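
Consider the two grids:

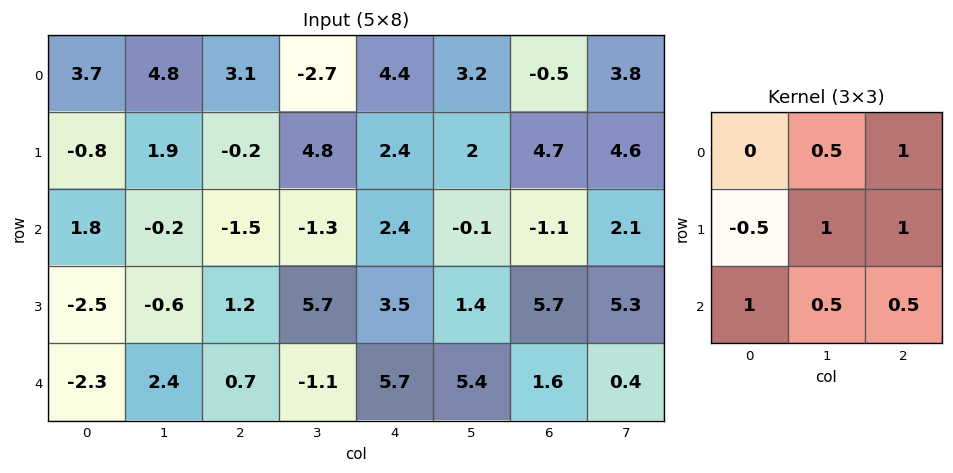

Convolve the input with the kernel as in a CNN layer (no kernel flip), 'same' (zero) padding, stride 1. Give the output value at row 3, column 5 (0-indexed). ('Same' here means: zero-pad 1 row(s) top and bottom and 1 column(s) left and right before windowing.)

13.4

The receptive field on the zero-padded input at this output position is [2.4 -0.1 -1.1 / 3.5 1.4 5.7 / 5.7 5.4 1.6]. Elementwise product with the kernel and sum: -0.1·0.5 + -1.1·1 + 3.5·-0.5 + 1.4·1 + 5.7·1 + 5.7·1 + 5.4·0.5 + 1.6·0.5.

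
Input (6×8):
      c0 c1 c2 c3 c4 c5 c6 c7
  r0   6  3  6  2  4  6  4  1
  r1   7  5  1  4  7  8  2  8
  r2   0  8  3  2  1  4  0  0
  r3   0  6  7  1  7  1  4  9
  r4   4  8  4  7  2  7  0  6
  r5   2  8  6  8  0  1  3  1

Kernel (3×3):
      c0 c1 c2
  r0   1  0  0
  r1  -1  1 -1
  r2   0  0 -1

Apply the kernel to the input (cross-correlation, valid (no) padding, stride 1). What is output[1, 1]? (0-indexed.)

-3

The receptive field on the input at this output position is [5 1 4 / 8 3 2 / 6 7 1]. Elementwise product with the kernel and sum: 5·1 + 8·-1 + 3·1 + 2·-1 + 1·-1.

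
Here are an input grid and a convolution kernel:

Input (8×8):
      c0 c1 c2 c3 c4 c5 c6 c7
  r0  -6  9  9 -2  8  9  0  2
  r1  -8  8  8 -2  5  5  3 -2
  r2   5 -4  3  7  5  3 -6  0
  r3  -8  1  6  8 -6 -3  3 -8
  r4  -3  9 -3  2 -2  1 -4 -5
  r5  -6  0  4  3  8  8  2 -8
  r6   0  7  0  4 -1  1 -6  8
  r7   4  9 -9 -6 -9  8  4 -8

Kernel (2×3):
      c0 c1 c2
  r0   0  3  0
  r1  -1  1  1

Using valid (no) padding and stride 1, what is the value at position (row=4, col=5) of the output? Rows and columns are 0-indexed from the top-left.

-26

The receptive field on the input at this output position is [1 -4 -5 / 8 2 -8]. Elementwise product with the kernel and sum: -4·3 + 8·-1 + 2·1 + -8·1.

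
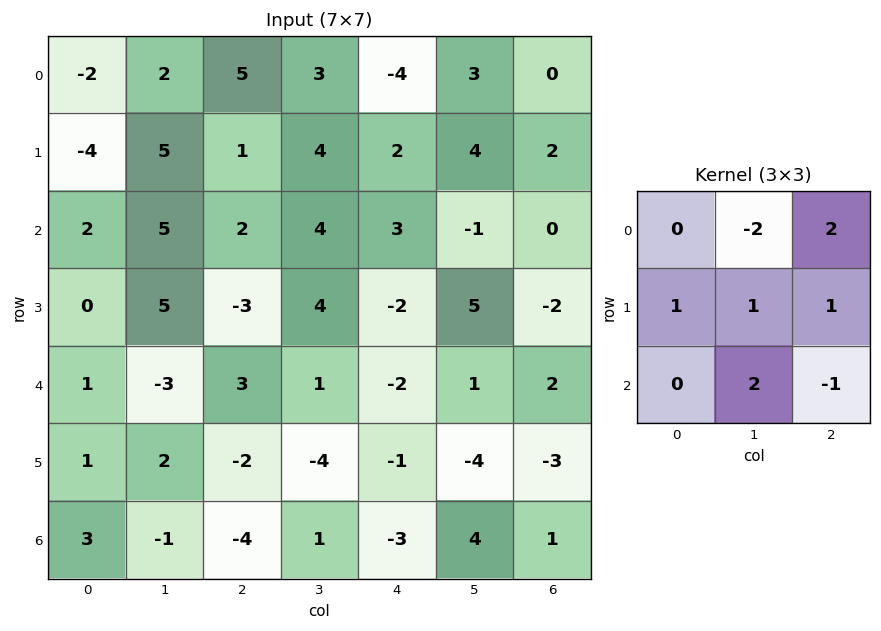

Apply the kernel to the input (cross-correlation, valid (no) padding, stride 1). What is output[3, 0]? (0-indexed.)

The receptive field on the input at this output position is [0 5 -3 / 1 -3 3 / 1 2 -2]. Elementwise product with the kernel and sum: 5·-2 + -3·2 + 1·1 + -3·1 + 3·1 + 2·2 + -2·-1.

-9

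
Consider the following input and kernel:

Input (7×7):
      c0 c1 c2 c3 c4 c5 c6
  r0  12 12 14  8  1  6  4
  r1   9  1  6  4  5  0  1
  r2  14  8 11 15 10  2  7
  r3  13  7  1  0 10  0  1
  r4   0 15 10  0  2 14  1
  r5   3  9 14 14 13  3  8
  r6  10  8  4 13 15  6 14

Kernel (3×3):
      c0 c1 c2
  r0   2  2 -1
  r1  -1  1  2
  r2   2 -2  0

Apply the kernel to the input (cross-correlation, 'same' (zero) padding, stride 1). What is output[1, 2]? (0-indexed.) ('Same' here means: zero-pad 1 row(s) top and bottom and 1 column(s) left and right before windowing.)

The receptive field on the zero-padded input at this output position is [12 14 8 / 1 6 4 / 8 11 15]. Elementwise product with the kernel and sum: 12·2 + 14·2 + 8·-1 + 1·-1 + 6·1 + 4·2 + 8·2 + 11·-2.

51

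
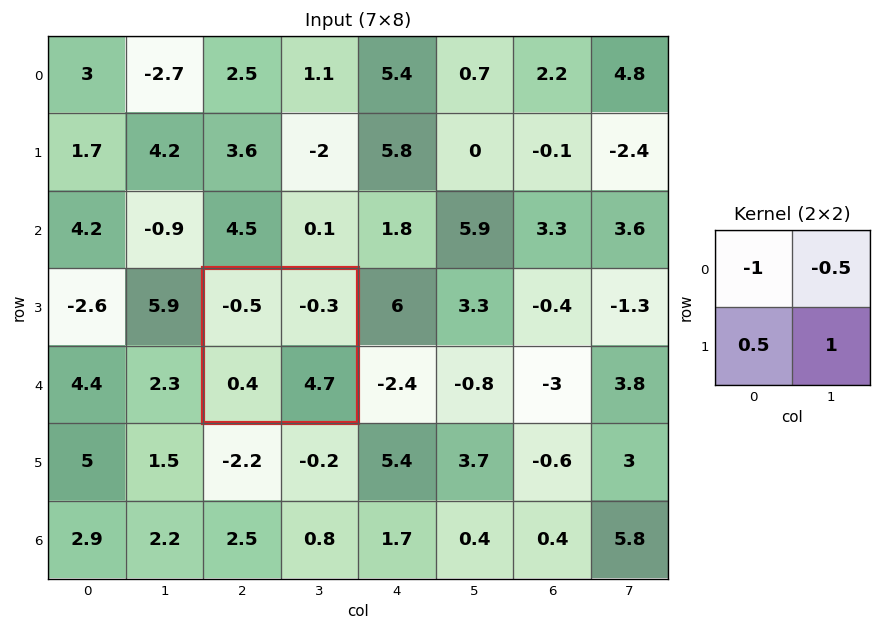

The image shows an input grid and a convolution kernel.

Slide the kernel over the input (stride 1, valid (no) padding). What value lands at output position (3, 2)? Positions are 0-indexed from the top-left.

The receptive field on the input at this output position is [-0.5 -0.3 / 0.4 4.7]. Elementwise product with the kernel and sum: -0.5·-1 + -0.3·-0.5 + 0.4·0.5 + 4.7·1.

5.55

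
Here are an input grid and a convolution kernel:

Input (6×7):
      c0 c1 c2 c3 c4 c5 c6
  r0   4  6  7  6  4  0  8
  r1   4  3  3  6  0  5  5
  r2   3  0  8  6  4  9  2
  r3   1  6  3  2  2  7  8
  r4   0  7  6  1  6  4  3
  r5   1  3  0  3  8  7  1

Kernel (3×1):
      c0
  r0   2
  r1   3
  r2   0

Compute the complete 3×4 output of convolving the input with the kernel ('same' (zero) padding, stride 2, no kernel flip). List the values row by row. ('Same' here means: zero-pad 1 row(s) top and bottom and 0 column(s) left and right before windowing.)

Output[0,0]: The receptive field on the zero-padded input at this output position is [0 / 4 / 4]. Elementwise product with the kernel and sum: 0·2 + 4·3.

12 21 12 24
17 30 12 16
2 24 22 25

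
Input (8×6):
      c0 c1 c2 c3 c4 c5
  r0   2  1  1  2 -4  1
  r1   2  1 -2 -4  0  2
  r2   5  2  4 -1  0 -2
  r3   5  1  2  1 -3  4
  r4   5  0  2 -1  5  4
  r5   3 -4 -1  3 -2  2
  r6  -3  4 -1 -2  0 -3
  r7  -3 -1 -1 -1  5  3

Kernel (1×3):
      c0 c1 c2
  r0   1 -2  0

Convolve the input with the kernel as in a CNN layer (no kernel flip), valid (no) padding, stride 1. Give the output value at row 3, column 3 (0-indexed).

7

The receptive field on the input at this output position is [1 -3 4]. Elementwise product with the kernel and sum: 1·1 + -3·-2.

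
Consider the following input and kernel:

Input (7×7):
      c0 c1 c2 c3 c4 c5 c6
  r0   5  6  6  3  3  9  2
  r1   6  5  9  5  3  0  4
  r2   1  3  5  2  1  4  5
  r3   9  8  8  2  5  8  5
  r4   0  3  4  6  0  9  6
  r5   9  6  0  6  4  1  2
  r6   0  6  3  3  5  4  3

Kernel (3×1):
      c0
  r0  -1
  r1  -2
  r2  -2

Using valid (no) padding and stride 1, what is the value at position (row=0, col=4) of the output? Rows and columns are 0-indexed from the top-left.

The receptive field on the input at this output position is [3 / 3 / 1]. Elementwise product with the kernel and sum: 3·-1 + 3·-2 + 1·-2.

-11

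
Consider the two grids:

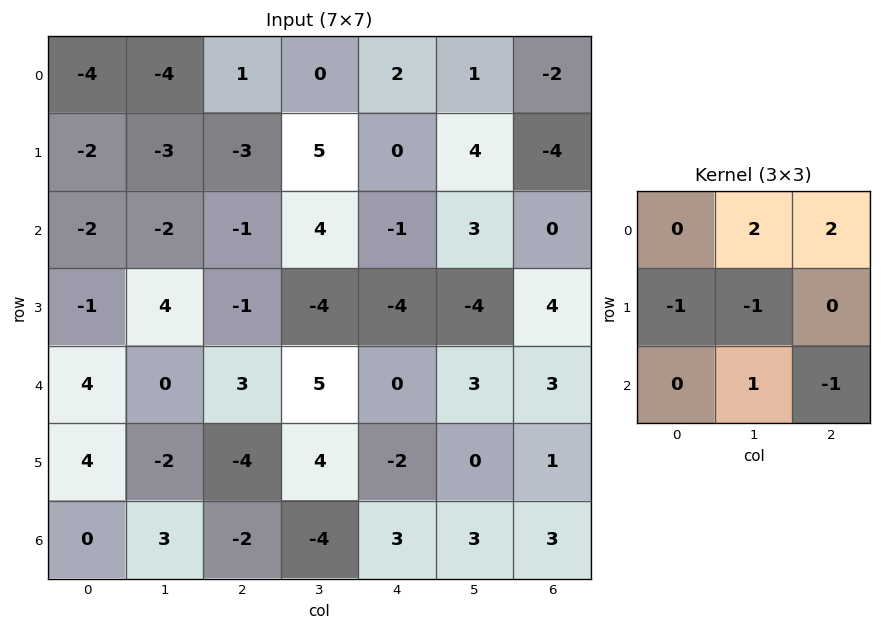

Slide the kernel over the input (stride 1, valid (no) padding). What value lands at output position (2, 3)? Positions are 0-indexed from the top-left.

The receptive field on the input at this output position is [4 -1 3 / -4 -4 -4 / 5 0 3]. Elementwise product with the kernel and sum: -1·2 + 3·2 + -4·-1 + -4·-1 + 0·1 + 3·-1.

9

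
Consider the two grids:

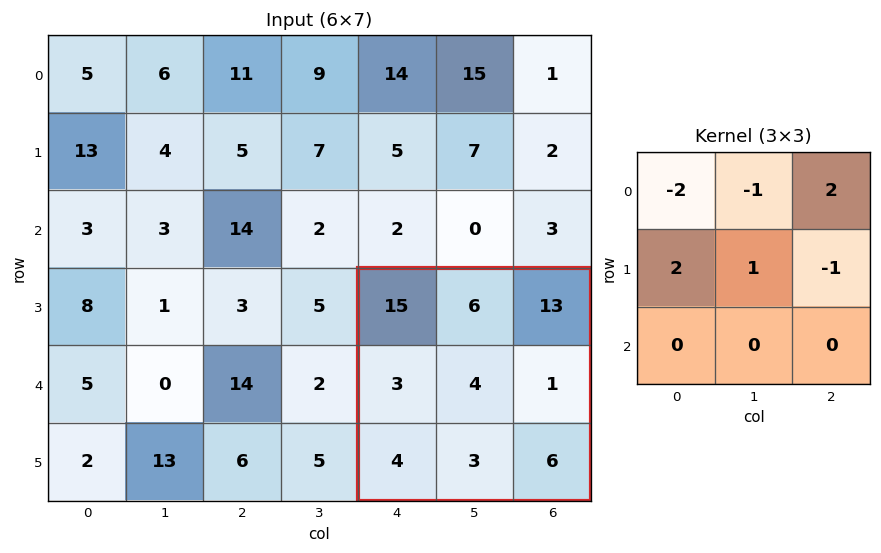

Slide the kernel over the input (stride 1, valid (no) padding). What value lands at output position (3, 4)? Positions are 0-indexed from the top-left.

-1

The receptive field on the input at this output position is [15 6 13 / 3 4 1 / 4 3 6]. Elementwise product with the kernel and sum: 15·-2 + 6·-1 + 13·2 + 3·2 + 4·1 + 1·-1.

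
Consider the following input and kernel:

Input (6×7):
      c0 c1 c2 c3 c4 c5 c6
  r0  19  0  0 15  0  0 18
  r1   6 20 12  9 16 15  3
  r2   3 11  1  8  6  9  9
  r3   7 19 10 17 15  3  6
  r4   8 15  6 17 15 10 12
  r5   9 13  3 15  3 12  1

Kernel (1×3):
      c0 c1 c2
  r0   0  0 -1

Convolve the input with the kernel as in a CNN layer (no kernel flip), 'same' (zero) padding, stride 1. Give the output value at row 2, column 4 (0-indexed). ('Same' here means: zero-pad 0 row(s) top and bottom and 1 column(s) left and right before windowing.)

The receptive field on the zero-padded input at this output position is [8 6 9]. Elementwise product with the kernel and sum: 9·-1.

-9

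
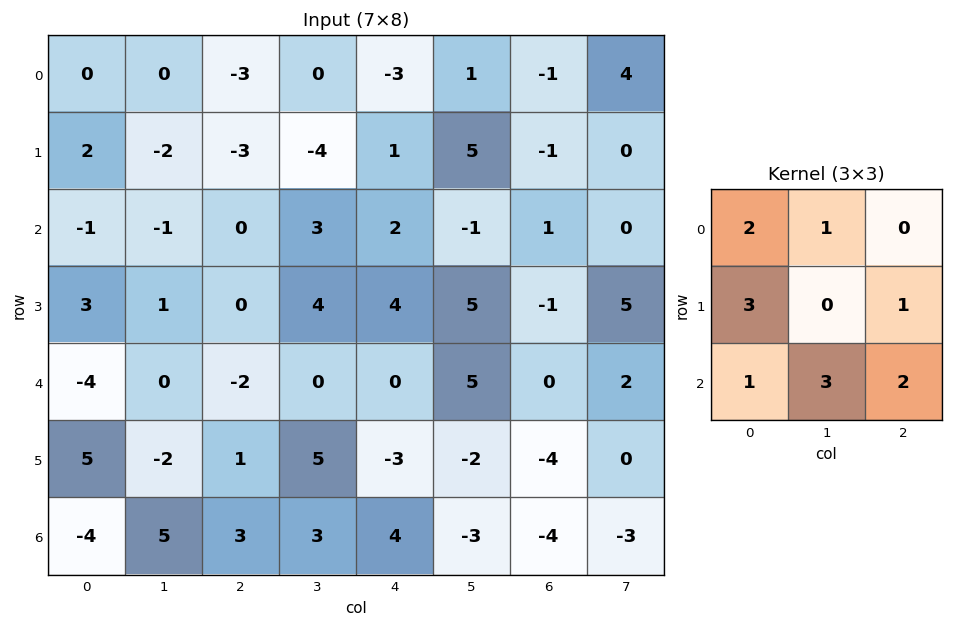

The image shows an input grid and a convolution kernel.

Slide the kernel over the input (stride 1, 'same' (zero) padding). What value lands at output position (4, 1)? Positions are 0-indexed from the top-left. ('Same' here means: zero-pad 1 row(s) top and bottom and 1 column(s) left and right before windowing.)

-6

The receptive field on the zero-padded input at this output position is [3 1 0 / -4 0 -2 / 5 -2 1]. Elementwise product with the kernel and sum: 3·2 + 1·1 + -4·3 + -2·1 + 5·1 + -2·3 + 1·2.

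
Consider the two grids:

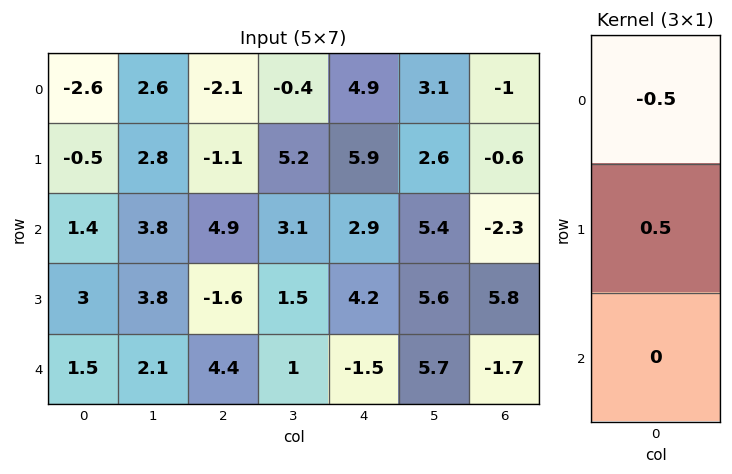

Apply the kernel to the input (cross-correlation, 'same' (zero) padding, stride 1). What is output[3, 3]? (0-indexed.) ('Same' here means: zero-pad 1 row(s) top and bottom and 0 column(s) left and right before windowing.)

The receptive field on the zero-padded input at this output position is [3.1 / 1.5 / 1]. Elementwise product with the kernel and sum: 3.1·-0.5 + 1.5·0.5.

-0.8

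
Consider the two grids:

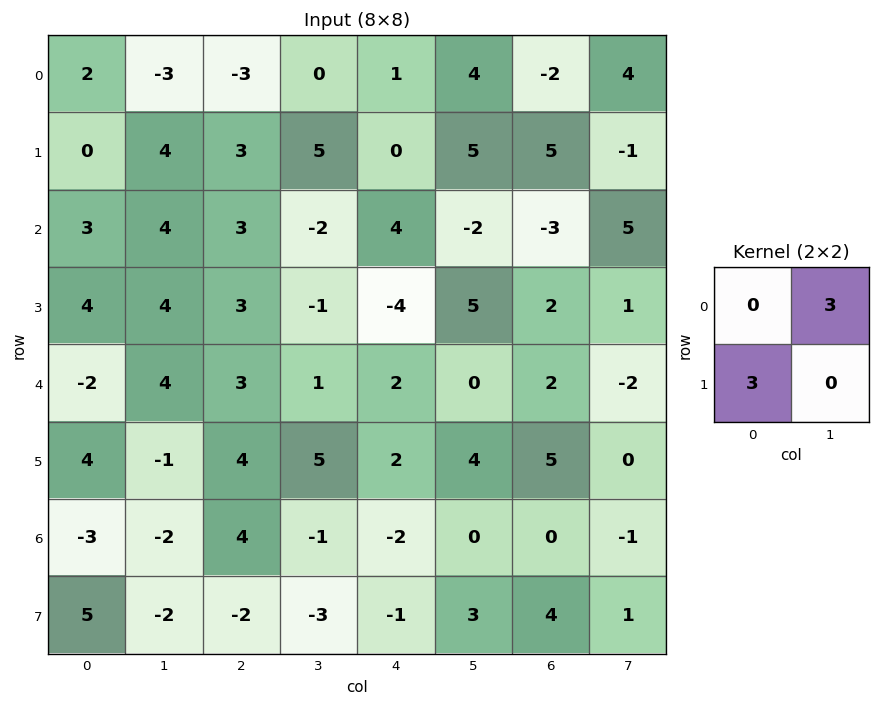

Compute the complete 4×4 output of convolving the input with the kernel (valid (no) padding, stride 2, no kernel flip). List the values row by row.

Output[0,0]: The receptive field on the input at this output position is [2 -3 / 0 4]. Elementwise product with the kernel and sum: -3·3 + 0·3.

-9 9 12 27
24 3 -18 21
24 15 6 9
9 -9 -3 9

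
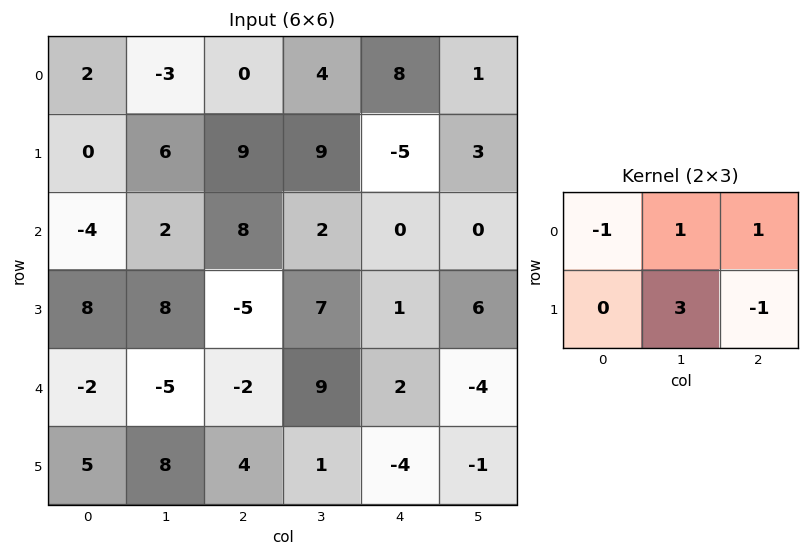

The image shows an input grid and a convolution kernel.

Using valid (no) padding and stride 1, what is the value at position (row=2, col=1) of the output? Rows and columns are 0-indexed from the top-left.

The receptive field on the input at this output position is [2 8 2 / 8 -5 7]. Elementwise product with the kernel and sum: 2·-1 + 8·1 + 2·1 + -5·3 + 7·-1.

-14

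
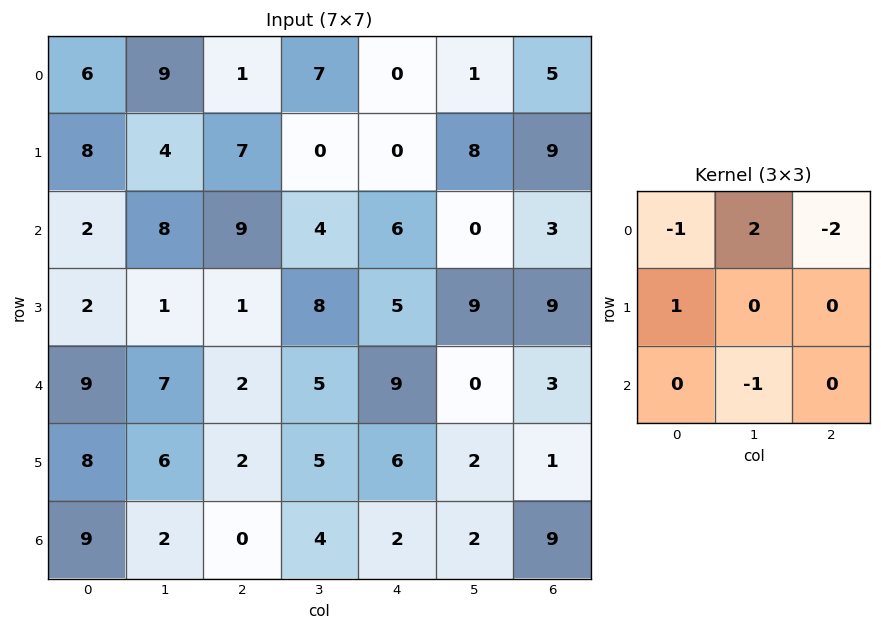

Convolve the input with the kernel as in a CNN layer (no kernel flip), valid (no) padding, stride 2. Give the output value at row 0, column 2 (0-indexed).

The receptive field on the input at this output position is [0 1 5 / 0 8 9 / 6 0 3]. Elementwise product with the kernel and sum: 0·-1 + 1·2 + 5·-2 + 0·1 + 0·-1.

-8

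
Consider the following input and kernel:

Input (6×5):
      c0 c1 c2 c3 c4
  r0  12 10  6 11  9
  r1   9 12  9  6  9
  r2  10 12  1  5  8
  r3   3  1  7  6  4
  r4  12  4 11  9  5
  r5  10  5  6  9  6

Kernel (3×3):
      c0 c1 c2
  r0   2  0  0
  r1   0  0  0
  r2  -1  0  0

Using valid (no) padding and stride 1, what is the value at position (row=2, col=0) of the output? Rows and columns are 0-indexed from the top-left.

8

The receptive field on the input at this output position is [10 12 1 / 3 1 7 / 12 4 11]. Elementwise product with the kernel and sum: 10·2 + 12·-1.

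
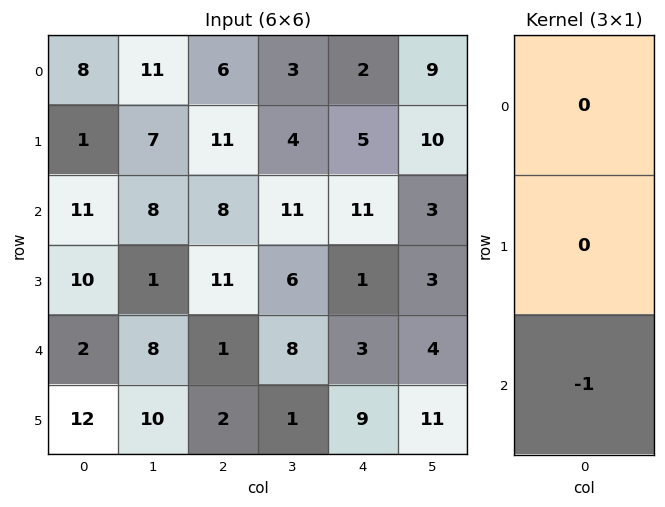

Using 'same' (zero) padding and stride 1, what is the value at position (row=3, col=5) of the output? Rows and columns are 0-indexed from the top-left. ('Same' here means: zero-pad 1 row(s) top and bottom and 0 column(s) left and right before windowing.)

-4

The receptive field on the zero-padded input at this output position is [3 / 3 / 4]. Elementwise product with the kernel and sum: 4·-1.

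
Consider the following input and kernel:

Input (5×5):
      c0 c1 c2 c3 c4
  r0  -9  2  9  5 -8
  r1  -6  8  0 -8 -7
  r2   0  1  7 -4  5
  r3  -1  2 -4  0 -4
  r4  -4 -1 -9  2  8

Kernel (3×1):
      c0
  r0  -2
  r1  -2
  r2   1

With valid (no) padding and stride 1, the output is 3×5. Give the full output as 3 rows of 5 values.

Output[0,0]: The receptive field on the input at this output position is [-9 / -6 / 0]. Elementwise product with the kernel and sum: -9·-2 + -6·-2 + 0·1.
Output[0,1]: The receptive field on the input at this output position is [2 / 8 / 1]. Elementwise product with the kernel and sum: 2·-2 + 8·-2 + 1·1.

30 -19 -11 2 35
11 -16 -18 24 0
-2 -7 -15 10 6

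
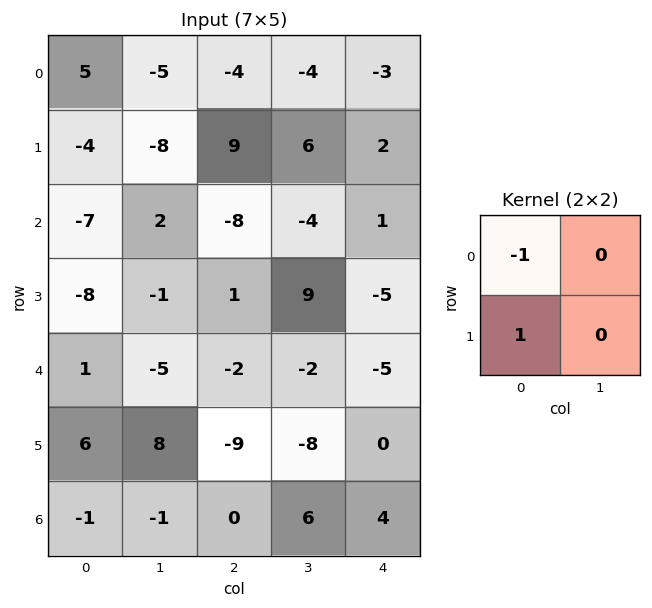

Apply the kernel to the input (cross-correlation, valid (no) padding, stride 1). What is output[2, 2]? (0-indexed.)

The receptive field on the input at this output position is [-8 -4 / 1 9]. Elementwise product with the kernel and sum: -8·-1 + 1·1.

9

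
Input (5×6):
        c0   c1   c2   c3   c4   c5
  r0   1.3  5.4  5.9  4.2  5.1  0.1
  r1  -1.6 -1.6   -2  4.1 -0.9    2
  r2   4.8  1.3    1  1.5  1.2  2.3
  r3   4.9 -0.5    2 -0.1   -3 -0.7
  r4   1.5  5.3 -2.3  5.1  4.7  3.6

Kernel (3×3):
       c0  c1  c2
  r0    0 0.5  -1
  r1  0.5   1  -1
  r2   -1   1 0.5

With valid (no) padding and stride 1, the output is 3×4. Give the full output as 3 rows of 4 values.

-6.6 -7.7 2.1 2.45
-0.5 -2.5 0.15 -6.05
2.25 -4.2 13.2 -2.65

Output[0,0]: The receptive field on the input at this output position is [1.3 5.4 5.9 / -1.6 -1.6 -2 / 4.8 1.3 1]. Elementwise product with the kernel and sum: 5.4·0.5 + 5.9·-1 + -1.6·0.5 + -1.6·1 + -2·-1 + 4.8·-1 + 1.3·1 + 1·0.5.
Output[0,1]: The receptive field on the input at this output position is [5.4 5.9 4.2 / -1.6 -2 4.1 / 1.3 1 1.5]. Elementwise product with the kernel and sum: 5.9·0.5 + 4.2·-1 + -1.6·0.5 + -2·1 + 4.1·-1 + 1.3·-1 + 1·1 + 1.5·0.5.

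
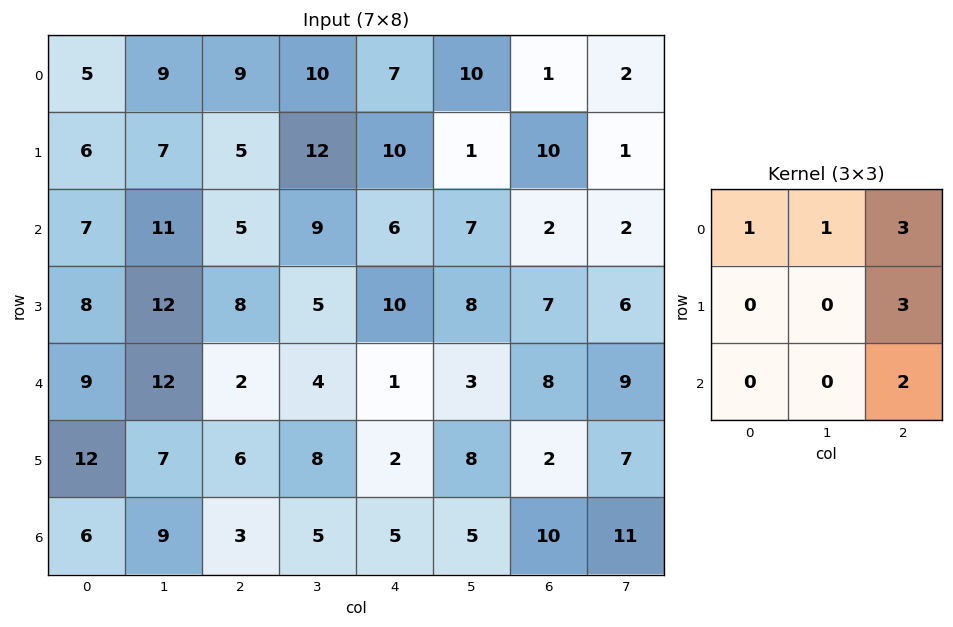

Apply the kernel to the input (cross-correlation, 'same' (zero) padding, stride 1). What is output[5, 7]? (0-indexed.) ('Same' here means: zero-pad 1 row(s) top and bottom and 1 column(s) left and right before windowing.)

The receptive field on the zero-padded input at this output position is [8 9 0 / 2 7 0 / 10 11 0]. Elementwise product with the kernel and sum: 8·1 + 9·1 + 0·3 + 0·3 + 0·2.

17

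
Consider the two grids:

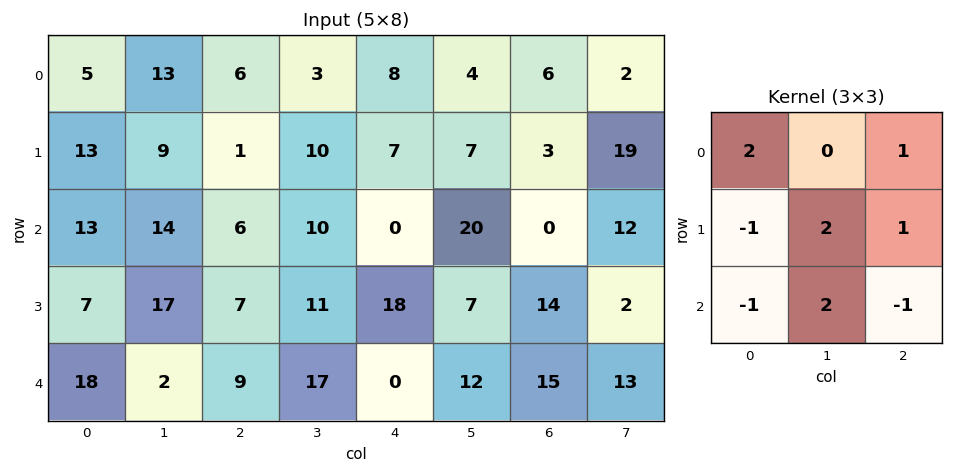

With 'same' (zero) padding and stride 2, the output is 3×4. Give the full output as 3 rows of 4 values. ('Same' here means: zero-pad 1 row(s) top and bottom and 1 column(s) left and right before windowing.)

40 -15 14 -10
46 22 55 44
55 78 24 47

Output[0,0]: The receptive field on the zero-padded input at this output position is [0 0 0 / 0 5 13 / 0 13 9]. Elementwise product with the kernel and sum: 0·2 + 0·1 + 0·-1 + 5·2 + 13·1 + 0·-1 + 13·2 + 9·-1.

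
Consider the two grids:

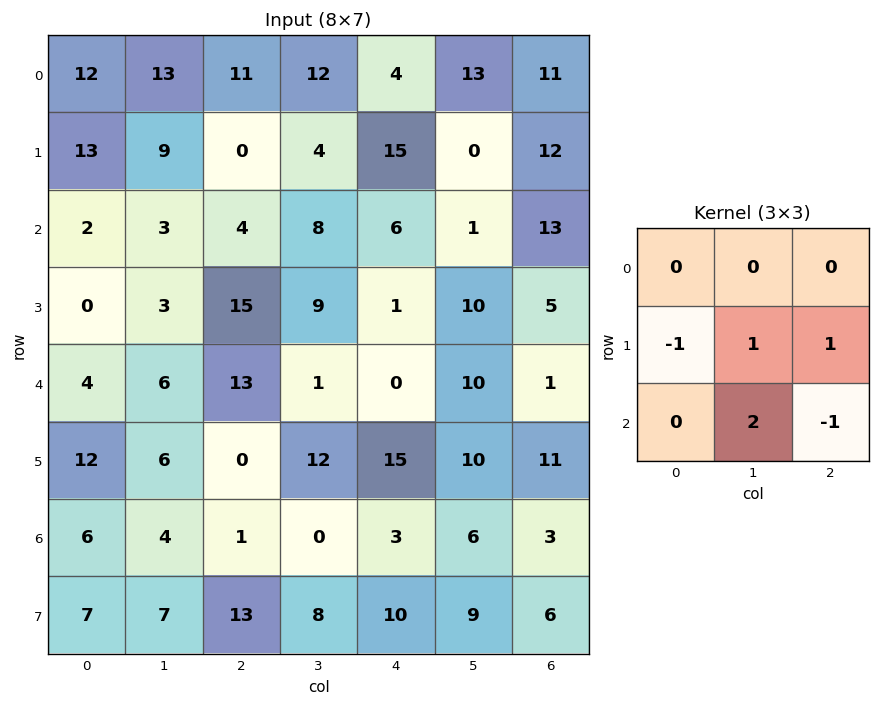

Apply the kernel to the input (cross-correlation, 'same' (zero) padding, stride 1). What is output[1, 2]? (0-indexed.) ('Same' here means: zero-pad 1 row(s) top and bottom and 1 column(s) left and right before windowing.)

The receptive field on the zero-padded input at this output position is [13 11 12 / 9 0 4 / 3 4 8]. Elementwise product with the kernel and sum: 9·-1 + 0·1 + 4·1 + 4·2 + 8·-1.

-5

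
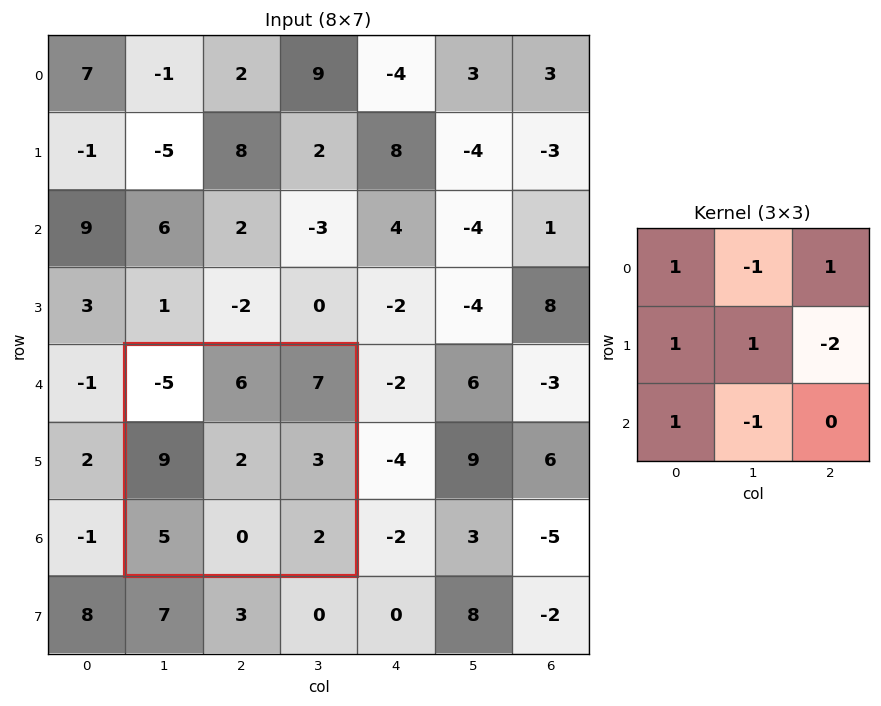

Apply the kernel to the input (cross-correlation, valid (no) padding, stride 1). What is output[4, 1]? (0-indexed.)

6

The receptive field on the input at this output position is [-5 6 7 / 9 2 3 / 5 0 2]. Elementwise product with the kernel and sum: -5·1 + 6·-1 + 7·1 + 9·1 + 2·1 + 3·-2 + 5·1 + 0·-1.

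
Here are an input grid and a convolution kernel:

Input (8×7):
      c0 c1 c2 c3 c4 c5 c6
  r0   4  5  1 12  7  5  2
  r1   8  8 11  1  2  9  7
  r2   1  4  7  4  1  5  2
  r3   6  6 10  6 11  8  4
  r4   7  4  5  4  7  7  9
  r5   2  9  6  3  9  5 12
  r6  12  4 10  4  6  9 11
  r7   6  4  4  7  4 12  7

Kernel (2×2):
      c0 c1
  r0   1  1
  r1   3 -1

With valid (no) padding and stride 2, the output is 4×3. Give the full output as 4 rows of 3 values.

25 45 9
17 35 31
8 24 36
30 19 15

Output[0,0]: The receptive field on the input at this output position is [4 5 / 8 8]. Elementwise product with the kernel and sum: 4·1 + 5·1 + 8·3 + 8·-1.
Output[0,1]: The receptive field on the input at this output position is [1 12 / 11 1]. Elementwise product with the kernel and sum: 1·1 + 12·1 + 11·3 + 1·-1.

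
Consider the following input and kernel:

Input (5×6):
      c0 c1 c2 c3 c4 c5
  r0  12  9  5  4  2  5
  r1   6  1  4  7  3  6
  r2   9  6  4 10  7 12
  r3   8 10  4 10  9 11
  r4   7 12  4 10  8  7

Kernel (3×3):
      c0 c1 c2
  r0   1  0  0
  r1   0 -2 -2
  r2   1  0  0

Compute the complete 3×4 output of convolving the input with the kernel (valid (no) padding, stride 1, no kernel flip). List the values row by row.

11 -7 -11 -4
-6 -17 -26 -21
-12 -10 -30 -20

Output[0,0]: The receptive field on the input at this output position is [12 9 5 / 6 1 4 / 9 6 4]. Elementwise product with the kernel and sum: 12·1 + 1·-2 + 4·-2 + 9·1.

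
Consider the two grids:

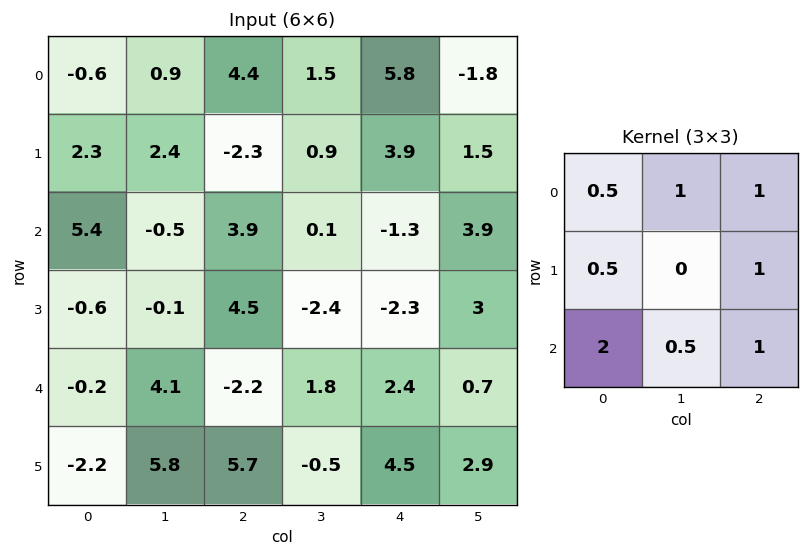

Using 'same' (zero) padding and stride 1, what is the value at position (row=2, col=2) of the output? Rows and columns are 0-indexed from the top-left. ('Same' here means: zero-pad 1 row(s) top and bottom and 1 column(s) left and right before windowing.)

The receptive field on the zero-padded input at this output position is [2.4 -2.3 0.9 / -0.5 3.9 0.1 / -0.1 4.5 -2.4]. Elementwise product with the kernel and sum: 2.4·0.5 + -2.3·1 + 0.9·1 + -0.5·0.5 + 0.1·1 + -0.1·2 + 4.5·0.5 + -2.4·1.

-0.7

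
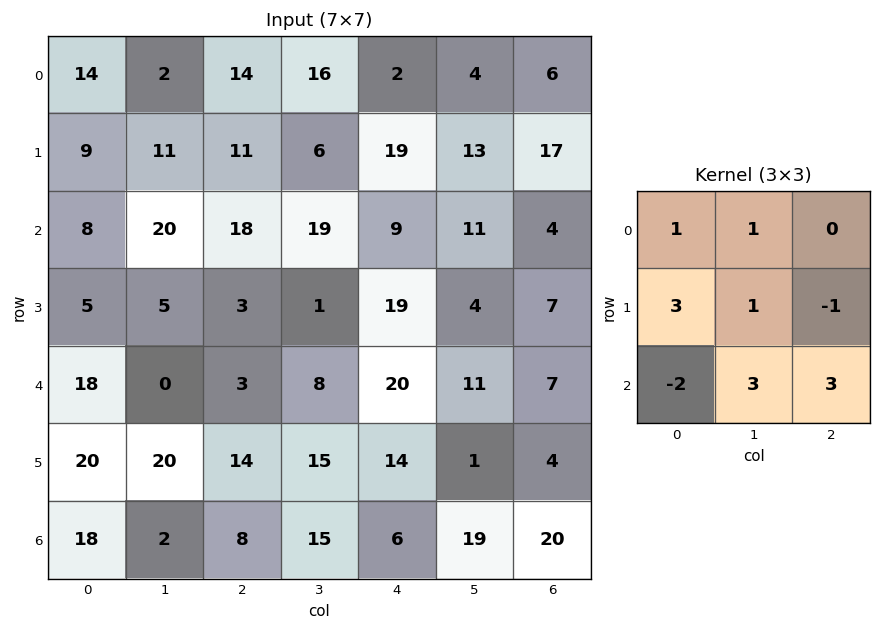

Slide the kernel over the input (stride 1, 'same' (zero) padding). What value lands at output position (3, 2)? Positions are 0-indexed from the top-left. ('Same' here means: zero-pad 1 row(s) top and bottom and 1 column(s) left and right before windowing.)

The receptive field on the zero-padded input at this output position is [20 18 19 / 5 3 1 / 0 3 8]. Elementwise product with the kernel and sum: 20·1 + 18·1 + 5·3 + 3·1 + 1·-1 + 0·-2 + 3·3 + 8·3.

88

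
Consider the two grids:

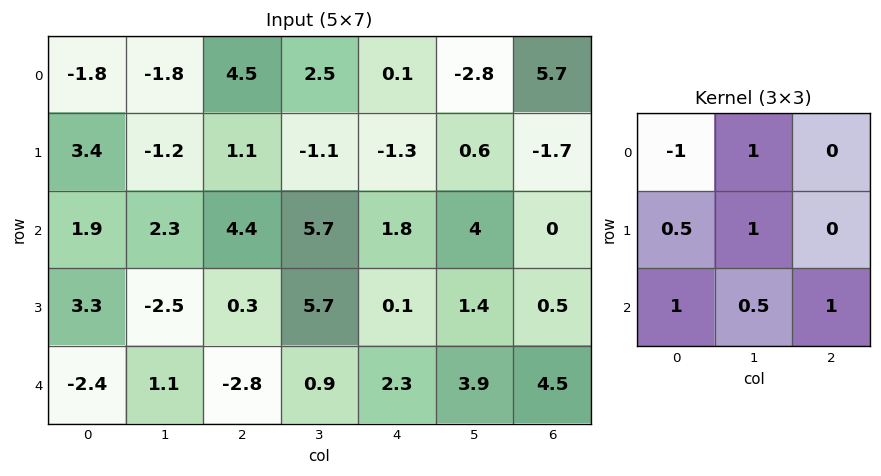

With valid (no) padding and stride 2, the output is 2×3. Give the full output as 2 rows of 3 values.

7.95 6.5 0.85
-5.1 7.1 12.4

Output[0,0]: The receptive field on the input at this output position is [-1.8 -1.8 4.5 / 3.4 -1.2 1.1 / 1.9 2.3 4.4]. Elementwise product with the kernel and sum: -1.8·-1 + -1.8·1 + 3.4·0.5 + -1.2·1 + 1.9·1 + 2.3·0.5 + 4.4·1.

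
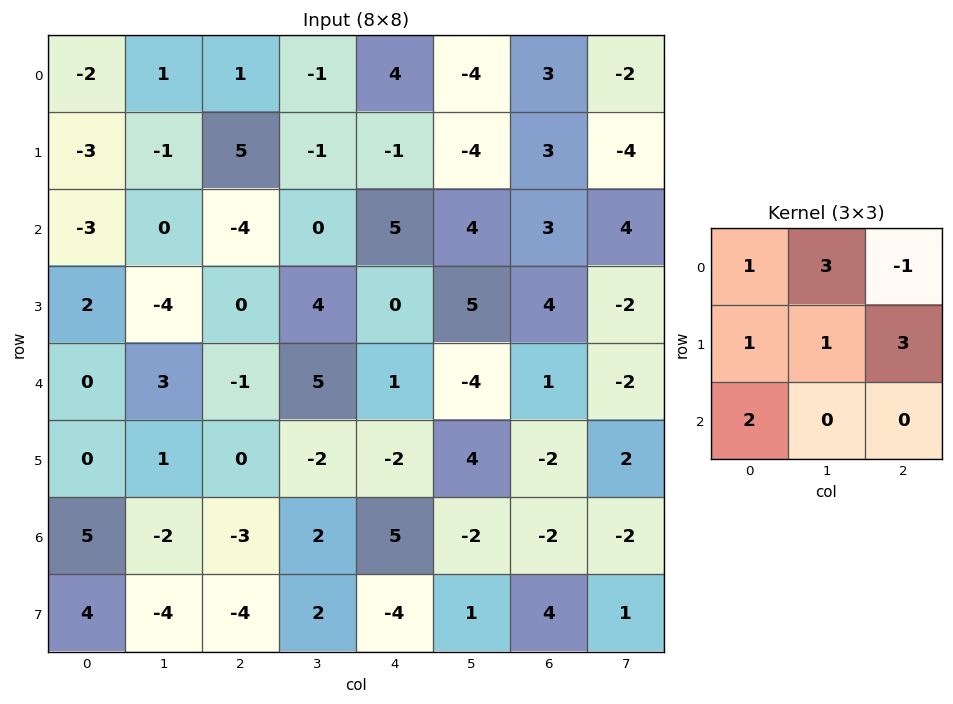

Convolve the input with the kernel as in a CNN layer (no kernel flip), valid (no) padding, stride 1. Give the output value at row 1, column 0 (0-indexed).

The receptive field on the input at this output position is [-3 -1 5 / -3 0 -4 / 2 -4 0]. Elementwise product with the kernel and sum: -3·1 + -1·3 + 5·-1 + -3·1 + 0·1 + -4·3 + 2·2.

-22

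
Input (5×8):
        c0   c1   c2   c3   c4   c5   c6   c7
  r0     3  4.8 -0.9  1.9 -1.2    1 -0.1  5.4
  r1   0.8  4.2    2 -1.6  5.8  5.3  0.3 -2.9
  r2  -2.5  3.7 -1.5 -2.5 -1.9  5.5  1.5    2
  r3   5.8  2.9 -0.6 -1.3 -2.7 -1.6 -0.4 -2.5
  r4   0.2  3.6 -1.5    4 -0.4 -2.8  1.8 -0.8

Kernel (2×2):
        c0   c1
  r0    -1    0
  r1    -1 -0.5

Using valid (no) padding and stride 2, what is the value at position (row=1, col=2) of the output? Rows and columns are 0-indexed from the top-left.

The receptive field on the input at this output position is [-1.9 5.5 / -2.7 -1.6]. Elementwise product with the kernel and sum: -1.9·-1 + -2.7·-1 + -1.6·-0.5.

5.4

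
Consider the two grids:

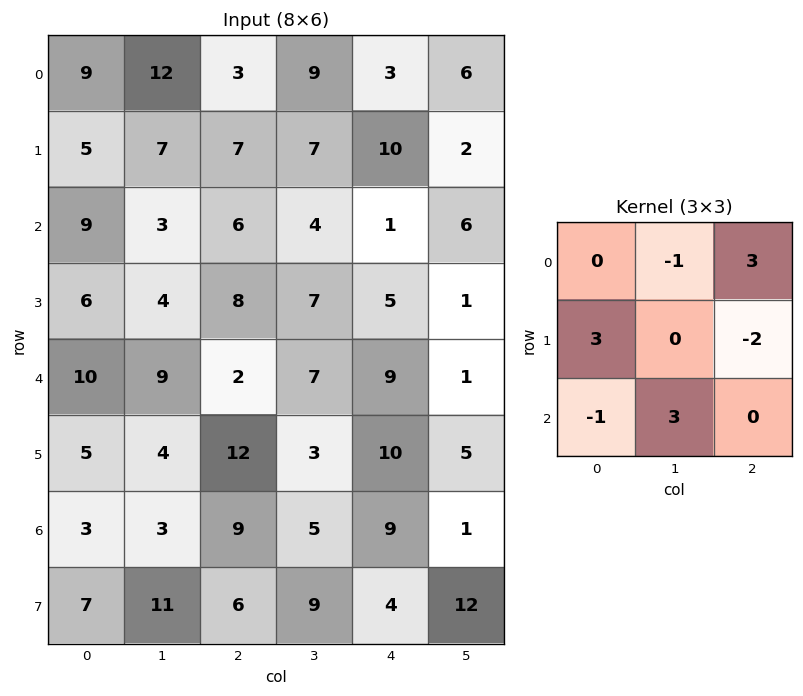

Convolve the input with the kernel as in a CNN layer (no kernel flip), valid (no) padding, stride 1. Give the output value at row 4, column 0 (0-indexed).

-6

The receptive field on the input at this output position is [10 9 2 / 5 4 12 / 3 3 9]. Elementwise product with the kernel and sum: 9·-1 + 2·3 + 5·3 + 12·-2 + 3·-1 + 3·3.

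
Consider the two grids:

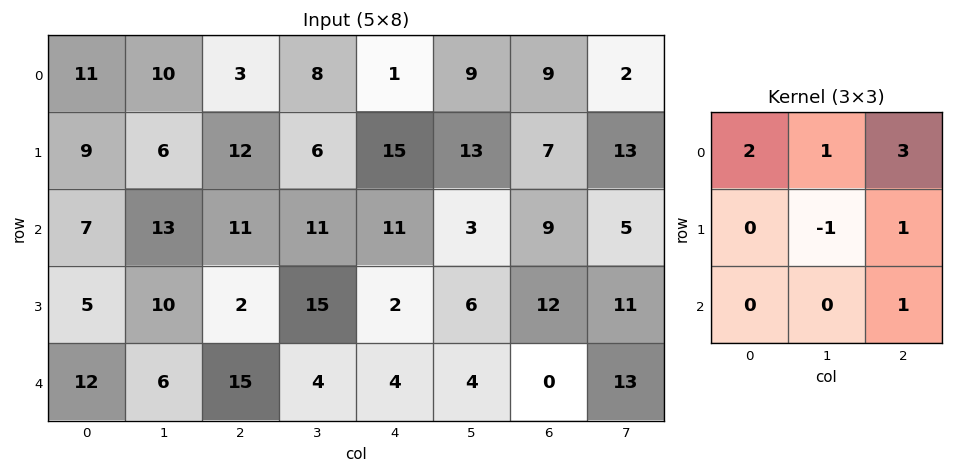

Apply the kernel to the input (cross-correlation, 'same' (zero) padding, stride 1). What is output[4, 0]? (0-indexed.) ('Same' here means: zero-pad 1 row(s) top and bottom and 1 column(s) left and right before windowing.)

29

The receptive field on the zero-padded input at this output position is [0 5 10 / 0 12 6 / 0 0 0]. Elementwise product with the kernel and sum: 0·2 + 5·1 + 10·3 + 12·-1 + 6·1 + 0·1.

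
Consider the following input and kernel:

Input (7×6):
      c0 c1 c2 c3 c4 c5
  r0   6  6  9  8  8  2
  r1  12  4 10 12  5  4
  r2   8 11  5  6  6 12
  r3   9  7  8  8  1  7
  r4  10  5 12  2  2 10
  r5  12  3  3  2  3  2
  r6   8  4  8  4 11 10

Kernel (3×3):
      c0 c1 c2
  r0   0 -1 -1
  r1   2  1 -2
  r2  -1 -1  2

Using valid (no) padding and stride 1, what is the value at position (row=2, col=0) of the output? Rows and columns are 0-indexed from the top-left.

The receptive field on the input at this output position is [8 11 5 / 9 7 8 / 10 5 12]. Elementwise product with the kernel and sum: 11·-1 + 5·-1 + 9·2 + 7·1 + 8·-2 + 10·-1 + 5·-1 + 12·2.

2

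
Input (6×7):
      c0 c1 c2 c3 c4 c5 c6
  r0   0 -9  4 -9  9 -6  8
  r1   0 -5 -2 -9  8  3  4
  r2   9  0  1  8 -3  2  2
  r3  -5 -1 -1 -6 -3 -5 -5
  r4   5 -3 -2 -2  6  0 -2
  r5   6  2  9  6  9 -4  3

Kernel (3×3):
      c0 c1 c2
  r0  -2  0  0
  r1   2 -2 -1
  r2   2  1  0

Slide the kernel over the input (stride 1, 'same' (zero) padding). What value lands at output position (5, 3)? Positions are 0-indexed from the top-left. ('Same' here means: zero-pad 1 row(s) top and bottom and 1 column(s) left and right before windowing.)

1

The receptive field on the zero-padded input at this output position is [-2 -2 6 / 9 6 9 / 0 0 0]. Elementwise product with the kernel and sum: -2·-2 + 9·2 + 6·-2 + 9·-1 + 0·2 + 0·1.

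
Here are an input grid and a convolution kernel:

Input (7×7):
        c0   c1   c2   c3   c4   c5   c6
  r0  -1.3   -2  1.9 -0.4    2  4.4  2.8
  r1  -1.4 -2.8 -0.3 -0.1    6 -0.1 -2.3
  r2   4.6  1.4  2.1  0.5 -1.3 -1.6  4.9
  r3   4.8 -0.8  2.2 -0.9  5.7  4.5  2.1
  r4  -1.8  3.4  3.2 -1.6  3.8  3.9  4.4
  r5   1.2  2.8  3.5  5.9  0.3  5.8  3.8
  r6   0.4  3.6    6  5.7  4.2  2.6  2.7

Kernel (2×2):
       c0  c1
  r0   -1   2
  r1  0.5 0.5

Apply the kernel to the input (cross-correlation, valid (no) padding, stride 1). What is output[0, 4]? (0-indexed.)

The receptive field on the input at this output position is [2 4.4 / 6 -0.1]. Elementwise product with the kernel and sum: 2·-1 + 4.4·2 + 6·0.5 + -0.1·0.5.

9.75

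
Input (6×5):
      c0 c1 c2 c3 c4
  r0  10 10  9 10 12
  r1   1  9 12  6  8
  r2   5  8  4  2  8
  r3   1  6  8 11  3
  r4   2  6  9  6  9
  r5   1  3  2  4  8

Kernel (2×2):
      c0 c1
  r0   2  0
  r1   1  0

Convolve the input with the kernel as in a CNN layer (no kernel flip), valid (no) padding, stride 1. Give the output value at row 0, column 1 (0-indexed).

The receptive field on the input at this output position is [10 9 / 9 12]. Elementwise product with the kernel and sum: 10·2 + 9·1.

29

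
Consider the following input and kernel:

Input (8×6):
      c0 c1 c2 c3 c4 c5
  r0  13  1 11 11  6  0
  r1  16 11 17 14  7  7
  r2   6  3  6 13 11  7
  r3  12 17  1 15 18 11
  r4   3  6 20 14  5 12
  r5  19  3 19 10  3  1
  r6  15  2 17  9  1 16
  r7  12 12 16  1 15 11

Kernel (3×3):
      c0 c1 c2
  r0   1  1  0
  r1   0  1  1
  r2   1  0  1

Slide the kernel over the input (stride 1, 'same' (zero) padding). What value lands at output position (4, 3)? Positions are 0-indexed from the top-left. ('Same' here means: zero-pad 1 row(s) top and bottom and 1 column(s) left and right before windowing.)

The receptive field on the zero-padded input at this output position is [1 15 18 / 20 14 5 / 19 10 3]. Elementwise product with the kernel and sum: 1·1 + 15·1 + 14·1 + 5·1 + 19·1 + 3·1.

57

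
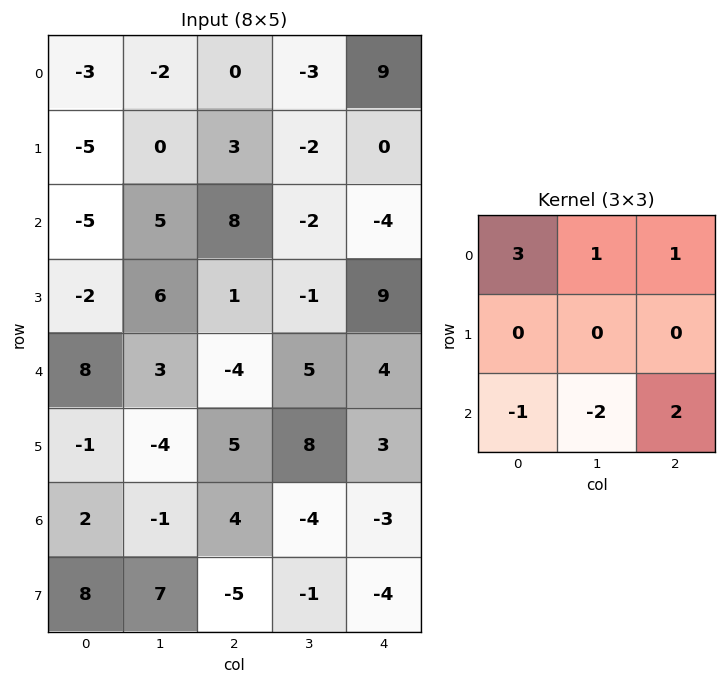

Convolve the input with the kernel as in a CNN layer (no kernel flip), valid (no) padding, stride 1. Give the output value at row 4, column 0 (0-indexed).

The receptive field on the input at this output position is [8 3 -4 / -1 -4 5 / 2 -1 4]. Elementwise product with the kernel and sum: 8·3 + 3·1 + -4·1 + 2·-1 + -1·-2 + 4·2.

31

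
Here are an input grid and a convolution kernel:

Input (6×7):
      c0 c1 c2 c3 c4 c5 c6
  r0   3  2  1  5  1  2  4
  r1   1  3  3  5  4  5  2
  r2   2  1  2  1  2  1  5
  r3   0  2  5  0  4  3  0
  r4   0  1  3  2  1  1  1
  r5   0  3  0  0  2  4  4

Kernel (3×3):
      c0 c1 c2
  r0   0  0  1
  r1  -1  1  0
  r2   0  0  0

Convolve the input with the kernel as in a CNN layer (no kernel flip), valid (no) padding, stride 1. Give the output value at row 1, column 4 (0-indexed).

The receptive field on the input at this output position is [4 5 2 / 2 1 5 / 4 3 0]. Elementwise product with the kernel and sum: 2·1 + 2·-1 + 1·1.

1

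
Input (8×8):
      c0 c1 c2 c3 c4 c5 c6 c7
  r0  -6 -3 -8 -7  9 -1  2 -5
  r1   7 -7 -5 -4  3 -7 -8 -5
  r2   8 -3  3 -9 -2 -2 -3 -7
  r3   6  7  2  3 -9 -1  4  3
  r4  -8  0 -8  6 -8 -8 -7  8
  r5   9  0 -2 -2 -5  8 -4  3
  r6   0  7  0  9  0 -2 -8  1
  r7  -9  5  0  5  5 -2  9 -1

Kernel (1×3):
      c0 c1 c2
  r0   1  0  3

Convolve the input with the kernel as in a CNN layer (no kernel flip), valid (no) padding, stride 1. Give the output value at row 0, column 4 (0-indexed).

15

The receptive field on the input at this output position is [9 -1 2]. Elementwise product with the kernel and sum: 9·1 + 2·3.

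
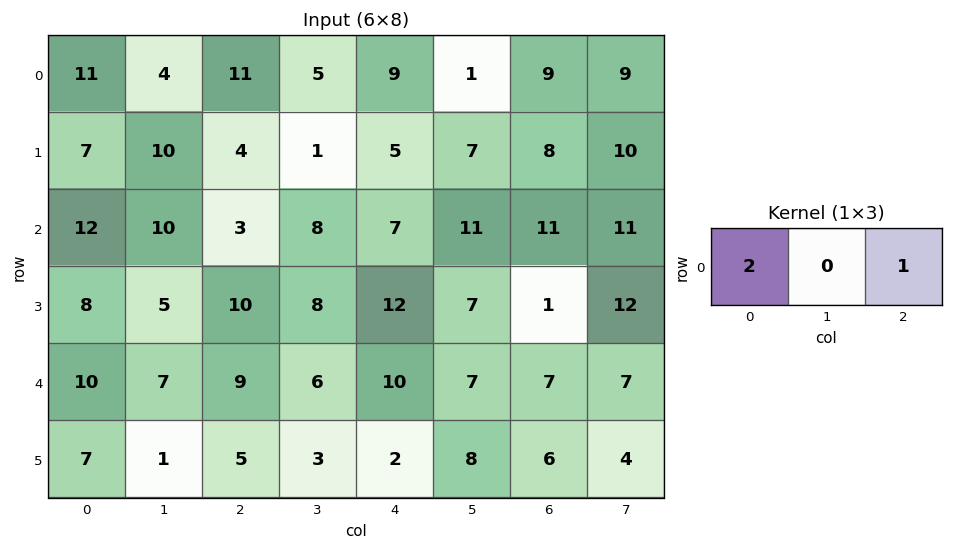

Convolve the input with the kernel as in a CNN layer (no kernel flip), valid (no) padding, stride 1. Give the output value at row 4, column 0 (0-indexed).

The receptive field on the input at this output position is [10 7 9]. Elementwise product with the kernel and sum: 10·2 + 9·1.

29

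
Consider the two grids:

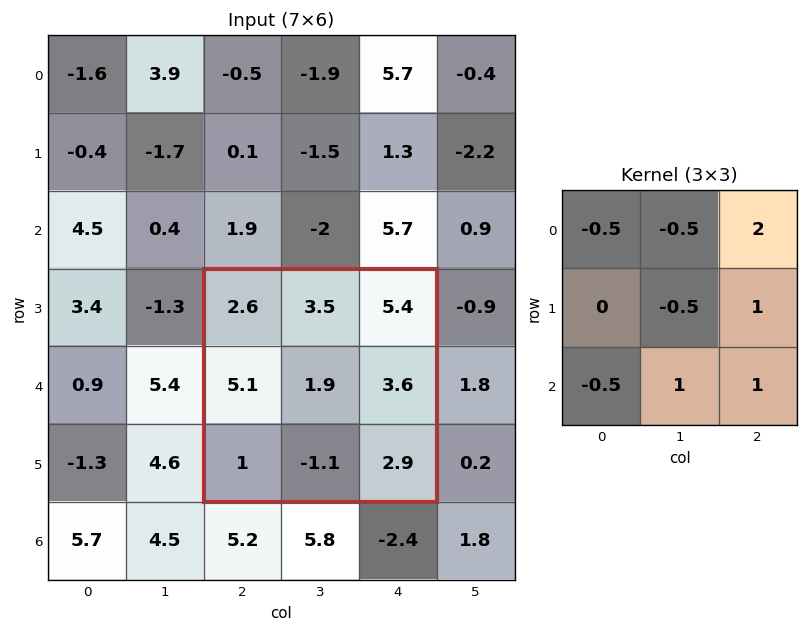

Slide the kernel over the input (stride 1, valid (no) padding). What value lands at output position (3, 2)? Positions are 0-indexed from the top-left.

11.7

The receptive field on the input at this output position is [2.6 3.5 5.4 / 5.1 1.9 3.6 / 1 -1.1 2.9]. Elementwise product with the kernel and sum: 2.6·-0.5 + 3.5·-0.5 + 5.4·2 + 1.9·-0.5 + 3.6·1 + 1·-0.5 + -1.1·1 + 2.9·1.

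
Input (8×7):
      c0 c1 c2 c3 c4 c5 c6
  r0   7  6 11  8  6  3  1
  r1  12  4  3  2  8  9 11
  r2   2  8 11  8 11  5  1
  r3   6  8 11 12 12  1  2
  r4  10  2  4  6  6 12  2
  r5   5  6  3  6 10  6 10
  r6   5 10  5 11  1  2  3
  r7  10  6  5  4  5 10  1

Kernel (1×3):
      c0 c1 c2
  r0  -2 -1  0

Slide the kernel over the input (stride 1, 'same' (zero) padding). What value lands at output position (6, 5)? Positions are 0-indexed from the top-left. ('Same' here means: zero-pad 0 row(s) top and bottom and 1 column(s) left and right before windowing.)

-4

The receptive field on the zero-padded input at this output position is [1 2 3]. Elementwise product with the kernel and sum: 1·-2 + 2·-1.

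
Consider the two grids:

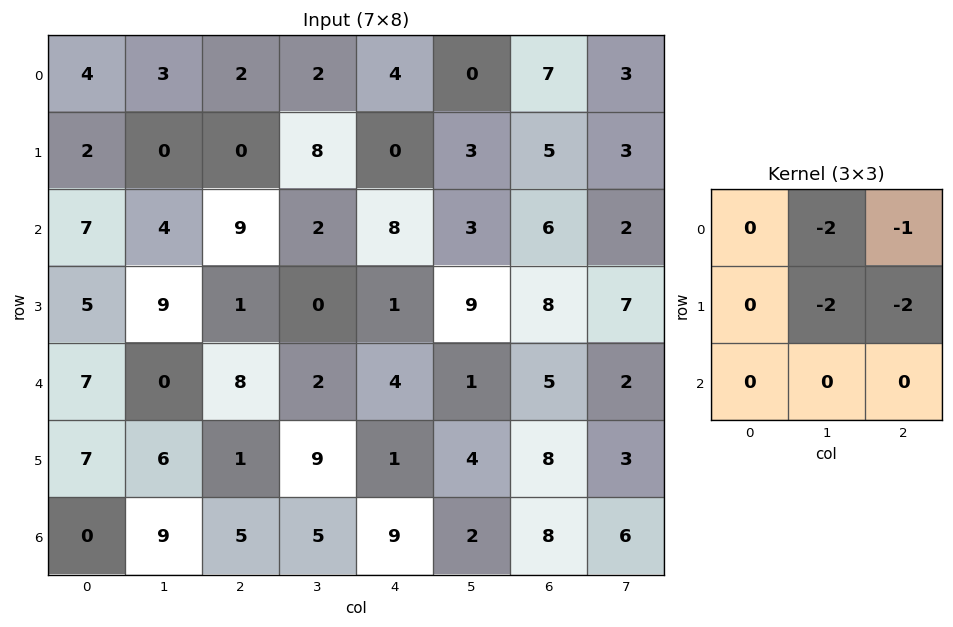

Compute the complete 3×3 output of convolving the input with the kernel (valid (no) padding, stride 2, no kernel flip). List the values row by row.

-8 -24 -23
-37 -14 -46
-22 -28 -31

Output[0,0]: The receptive field on the input at this output position is [4 3 2 / 2 0 0 / 7 4 9]. Elementwise product with the kernel and sum: 3·-2 + 2·-1 + 0·-2 + 0·-2.
Output[0,1]: The receptive field on the input at this output position is [2 2 4 / 0 8 0 / 9 2 8]. Elementwise product with the kernel and sum: 2·-2 + 4·-1 + 8·-2 + 0·-2.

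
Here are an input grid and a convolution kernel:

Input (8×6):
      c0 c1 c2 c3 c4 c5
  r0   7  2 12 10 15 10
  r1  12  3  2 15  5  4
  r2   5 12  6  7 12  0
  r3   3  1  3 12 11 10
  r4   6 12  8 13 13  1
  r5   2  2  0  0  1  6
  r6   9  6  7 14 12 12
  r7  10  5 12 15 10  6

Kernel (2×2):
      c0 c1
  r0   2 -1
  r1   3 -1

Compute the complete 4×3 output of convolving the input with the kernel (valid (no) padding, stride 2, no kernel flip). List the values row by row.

Output[0,0]: The receptive field on the input at this output position is [7 2 / 12 3]. Elementwise product with the kernel and sum: 7·2 + 2·-1 + 12·3 + 3·-1.

45 5 31
6 2 47
4 3 22
37 21 36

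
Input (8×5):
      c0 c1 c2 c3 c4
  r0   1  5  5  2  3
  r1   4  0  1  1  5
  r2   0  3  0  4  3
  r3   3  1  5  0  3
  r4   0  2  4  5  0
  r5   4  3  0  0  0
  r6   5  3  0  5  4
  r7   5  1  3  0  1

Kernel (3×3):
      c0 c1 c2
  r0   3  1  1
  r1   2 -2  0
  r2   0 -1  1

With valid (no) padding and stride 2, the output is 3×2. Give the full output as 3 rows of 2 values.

18 19
9 12
5 16

Output[0,0]: The receptive field on the input at this output position is [1 5 5 / 4 0 1 / 0 3 0]. Elementwise product with the kernel and sum: 1·3 + 5·1 + 5·1 + 4·2 + 0·-2 + 3·-1 + 0·1.
Output[0,1]: The receptive field on the input at this output position is [5 2 3 / 1 1 5 / 0 4 3]. Elementwise product with the kernel and sum: 5·3 + 2·1 + 3·1 + 1·2 + 1·-2 + 4·-1 + 3·1.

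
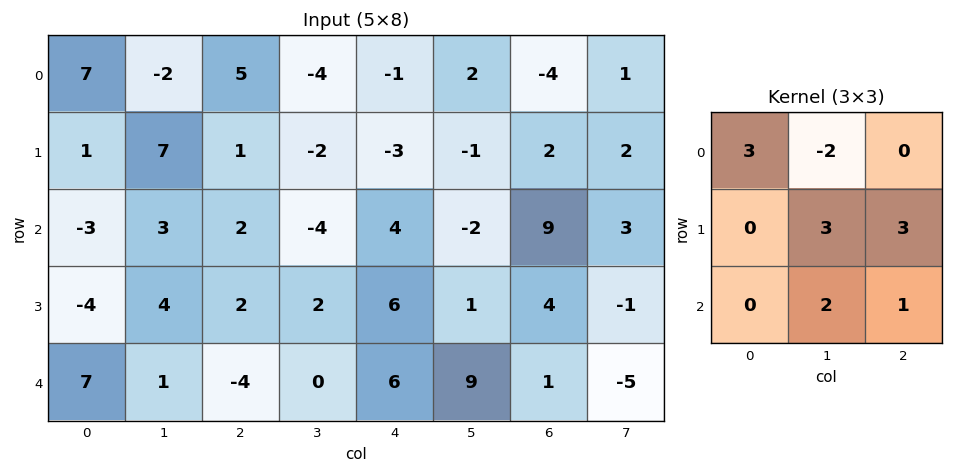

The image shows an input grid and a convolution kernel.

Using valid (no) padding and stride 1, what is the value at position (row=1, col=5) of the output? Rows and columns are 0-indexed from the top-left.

The receptive field on the input at this output position is [-1 2 2 / -2 9 3 / 1 4 -1]. Elementwise product with the kernel and sum: -1·3 + 2·-2 + 9·3 + 3·3 + 4·2 + -1·1.

36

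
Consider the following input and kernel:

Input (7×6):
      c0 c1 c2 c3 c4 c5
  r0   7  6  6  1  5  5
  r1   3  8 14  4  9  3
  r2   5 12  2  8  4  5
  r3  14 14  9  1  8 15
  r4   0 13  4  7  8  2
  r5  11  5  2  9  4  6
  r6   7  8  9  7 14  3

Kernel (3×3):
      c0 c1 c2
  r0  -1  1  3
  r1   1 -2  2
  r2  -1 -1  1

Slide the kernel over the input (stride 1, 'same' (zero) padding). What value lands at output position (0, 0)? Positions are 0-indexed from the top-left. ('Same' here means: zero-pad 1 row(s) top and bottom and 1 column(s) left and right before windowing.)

3

The receptive field on the zero-padded input at this output position is [0 0 0 / 0 7 6 / 0 3 8]. Elementwise product with the kernel and sum: 0·-1 + 0·1 + 0·3 + 0·1 + 7·-2 + 6·2 + 0·-1 + 3·-1 + 8·1.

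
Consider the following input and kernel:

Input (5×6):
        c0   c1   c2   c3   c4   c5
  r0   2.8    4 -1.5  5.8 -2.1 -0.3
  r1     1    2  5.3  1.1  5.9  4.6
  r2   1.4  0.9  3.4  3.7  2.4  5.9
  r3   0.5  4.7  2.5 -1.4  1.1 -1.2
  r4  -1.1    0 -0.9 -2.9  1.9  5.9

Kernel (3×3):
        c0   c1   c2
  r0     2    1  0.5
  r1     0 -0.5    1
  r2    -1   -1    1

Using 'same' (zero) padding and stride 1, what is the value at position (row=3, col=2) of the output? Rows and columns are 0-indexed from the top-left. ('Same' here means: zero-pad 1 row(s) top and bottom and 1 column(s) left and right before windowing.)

2.4

The receptive field on the zero-padded input at this output position is [0.9 3.4 3.7 / 4.7 2.5 -1.4 / 0 -0.9 -2.9]. Elementwise product with the kernel and sum: 0.9·2 + 3.4·1 + 3.7·0.5 + 2.5·-0.5 + -1.4·1 + 0·-1 + -0.9·-1 + -2.9·1.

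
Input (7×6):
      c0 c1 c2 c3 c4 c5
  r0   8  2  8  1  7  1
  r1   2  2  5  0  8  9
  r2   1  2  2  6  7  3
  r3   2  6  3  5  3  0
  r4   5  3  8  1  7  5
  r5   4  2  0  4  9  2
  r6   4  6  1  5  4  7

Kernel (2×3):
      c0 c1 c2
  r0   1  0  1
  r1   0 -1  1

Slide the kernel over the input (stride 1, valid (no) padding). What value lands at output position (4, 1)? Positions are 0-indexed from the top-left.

The receptive field on the input at this output position is [3 8 1 / 2 0 4]. Elementwise product with the kernel and sum: 3·1 + 1·1 + 0·-1 + 4·1.

8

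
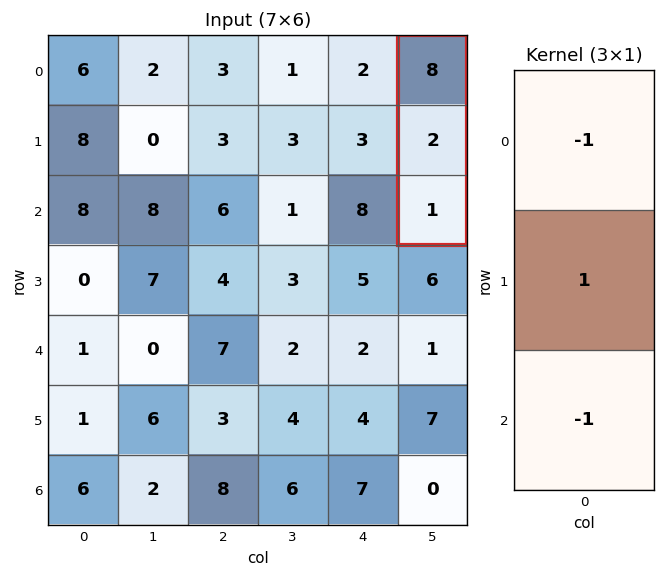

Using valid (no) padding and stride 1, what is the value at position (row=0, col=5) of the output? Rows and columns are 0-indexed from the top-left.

The receptive field on the input at this output position is [8 / 2 / 1]. Elementwise product with the kernel and sum: 8·-1 + 2·1 + 1·-1.

-7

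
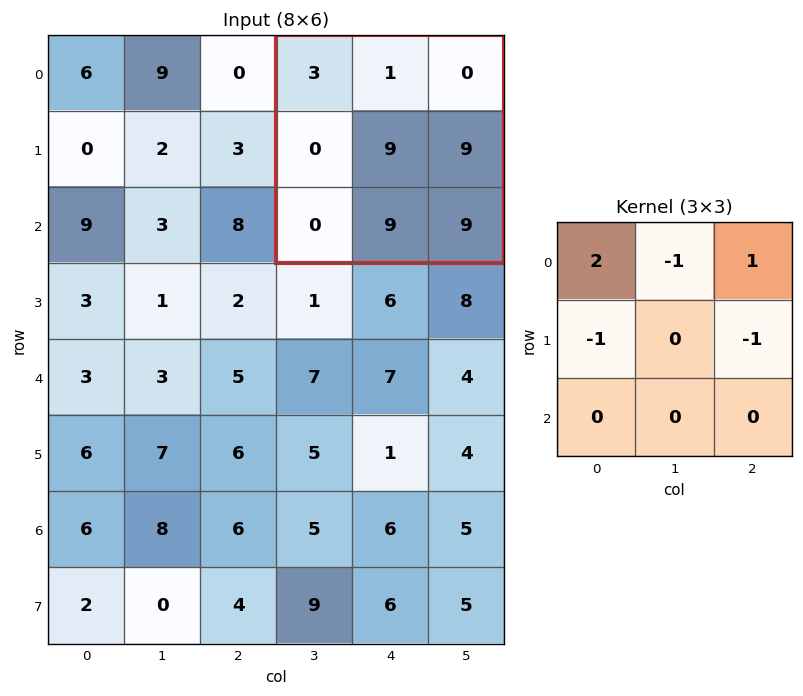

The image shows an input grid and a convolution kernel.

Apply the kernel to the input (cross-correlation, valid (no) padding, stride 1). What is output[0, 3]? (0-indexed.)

-4

The receptive field on the input at this output position is [3 1 0 / 0 9 9 / 0 9 9]. Elementwise product with the kernel and sum: 3·2 + 1·-1 + 0·1 + 0·-1 + 9·-1.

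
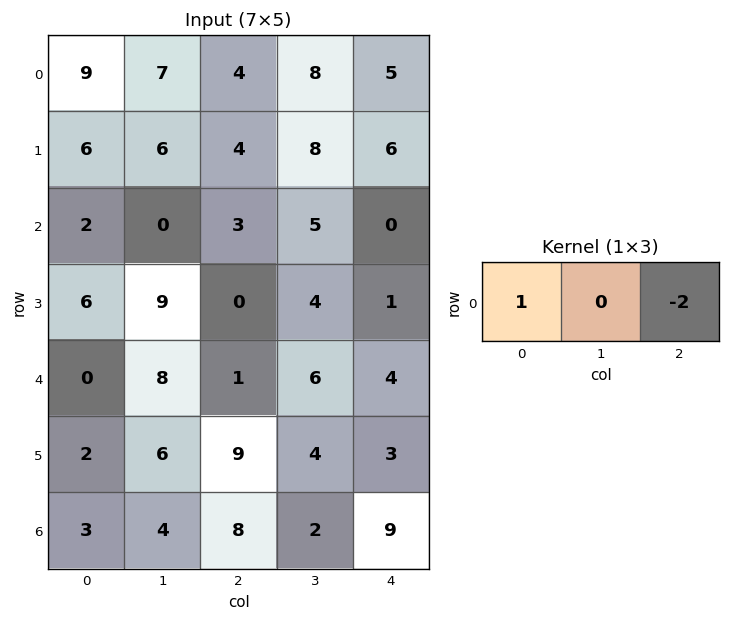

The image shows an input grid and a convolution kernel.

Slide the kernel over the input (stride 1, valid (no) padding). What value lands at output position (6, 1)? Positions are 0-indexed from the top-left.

0

The receptive field on the input at this output position is [4 8 2]. Elementwise product with the kernel and sum: 4·1 + 2·-2.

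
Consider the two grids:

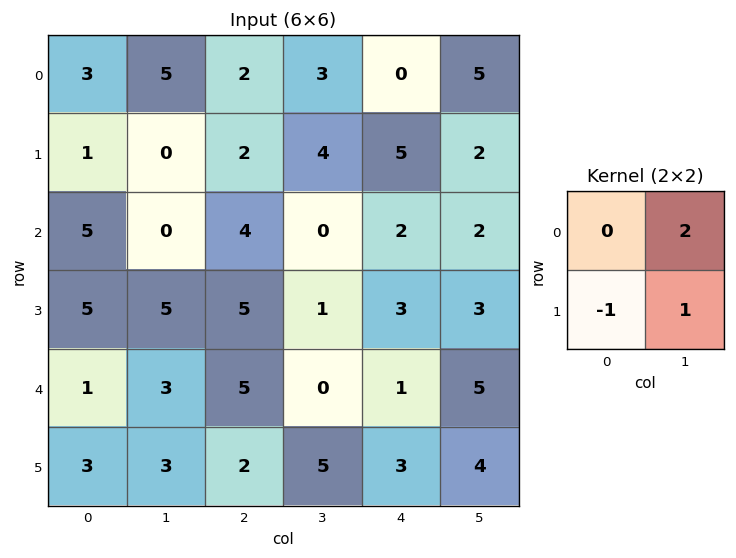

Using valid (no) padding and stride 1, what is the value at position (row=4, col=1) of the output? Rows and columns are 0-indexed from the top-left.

9

The receptive field on the input at this output position is [3 5 / 3 2]. Elementwise product with the kernel and sum: 5·2 + 3·-1 + 2·1.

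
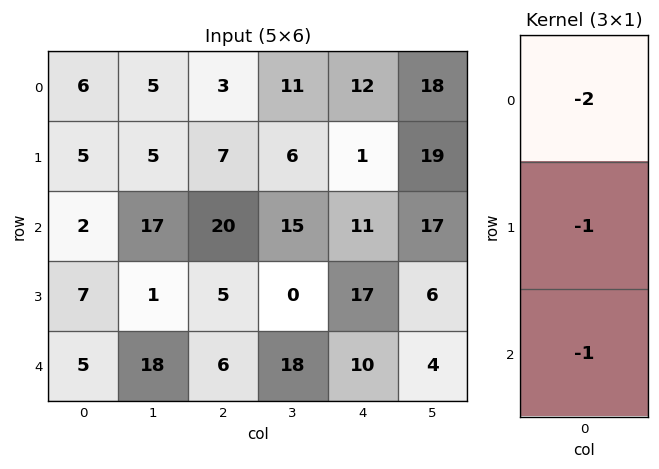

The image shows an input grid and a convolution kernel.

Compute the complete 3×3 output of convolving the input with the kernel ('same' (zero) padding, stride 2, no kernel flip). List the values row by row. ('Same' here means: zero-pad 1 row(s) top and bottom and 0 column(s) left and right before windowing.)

Output[0,0]: The receptive field on the zero-padded input at this output position is [0 / 6 / 5]. Elementwise product with the kernel and sum: 0·-2 + 6·-1 + 5·-1.

-11 -10 -13
-19 -39 -30
-19 -16 -44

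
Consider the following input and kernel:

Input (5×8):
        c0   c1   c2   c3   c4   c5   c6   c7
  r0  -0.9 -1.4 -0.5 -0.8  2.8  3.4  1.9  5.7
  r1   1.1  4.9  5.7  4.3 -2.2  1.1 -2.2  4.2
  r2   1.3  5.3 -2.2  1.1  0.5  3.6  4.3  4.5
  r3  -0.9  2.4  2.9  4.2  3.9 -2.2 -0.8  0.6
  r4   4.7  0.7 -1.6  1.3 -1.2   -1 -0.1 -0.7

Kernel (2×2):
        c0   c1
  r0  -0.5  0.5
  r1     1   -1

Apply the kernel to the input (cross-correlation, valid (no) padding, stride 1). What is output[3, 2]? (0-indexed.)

The receptive field on the input at this output position is [2.9 4.2 / -1.6 1.3]. Elementwise product with the kernel and sum: 2.9·-0.5 + 4.2·0.5 + -1.6·1 + 1.3·-1.

-2.25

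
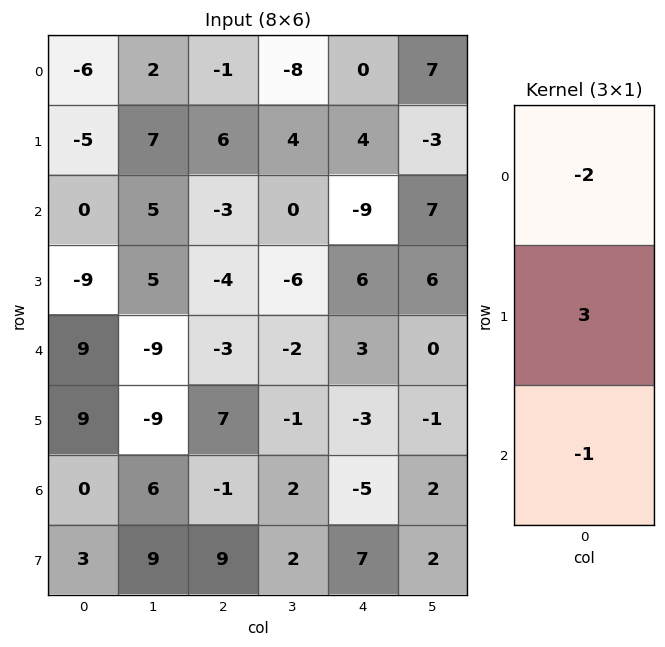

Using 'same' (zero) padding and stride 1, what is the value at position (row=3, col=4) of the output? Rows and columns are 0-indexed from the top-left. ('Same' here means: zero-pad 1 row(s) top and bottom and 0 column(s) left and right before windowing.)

33

The receptive field on the zero-padded input at this output position is [-9 / 6 / 3]. Elementwise product with the kernel and sum: -9·-2 + 6·3 + 3·-1.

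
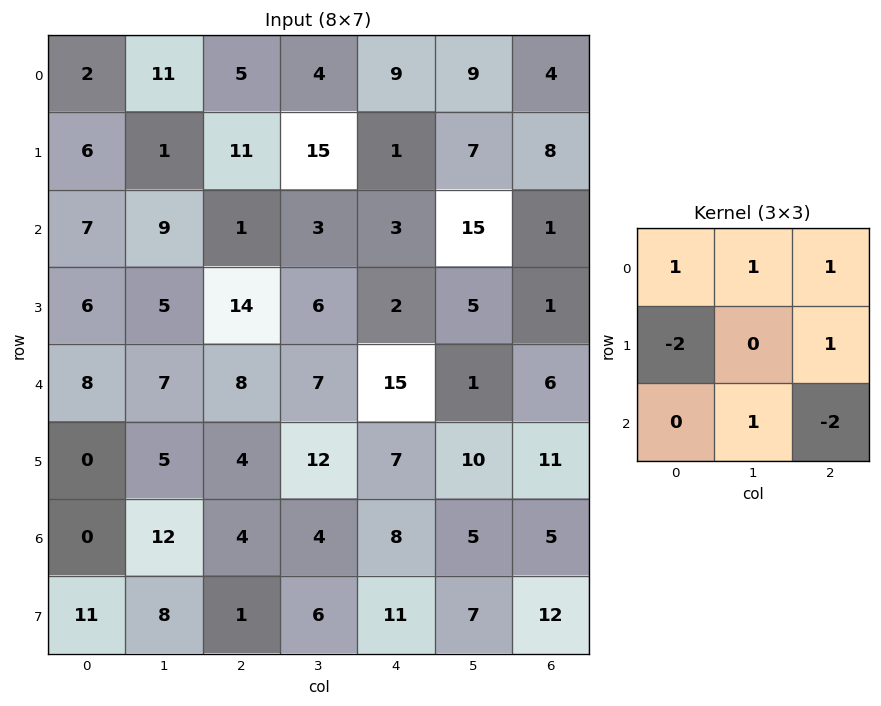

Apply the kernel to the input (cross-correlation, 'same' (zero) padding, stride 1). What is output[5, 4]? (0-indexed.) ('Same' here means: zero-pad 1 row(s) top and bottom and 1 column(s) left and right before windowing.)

7

The receptive field on the zero-padded input at this output position is [7 15 1 / 12 7 10 / 4 8 5]. Elementwise product with the kernel and sum: 7·1 + 15·1 + 1·1 + 12·-2 + 10·1 + 8·1 + 5·-2.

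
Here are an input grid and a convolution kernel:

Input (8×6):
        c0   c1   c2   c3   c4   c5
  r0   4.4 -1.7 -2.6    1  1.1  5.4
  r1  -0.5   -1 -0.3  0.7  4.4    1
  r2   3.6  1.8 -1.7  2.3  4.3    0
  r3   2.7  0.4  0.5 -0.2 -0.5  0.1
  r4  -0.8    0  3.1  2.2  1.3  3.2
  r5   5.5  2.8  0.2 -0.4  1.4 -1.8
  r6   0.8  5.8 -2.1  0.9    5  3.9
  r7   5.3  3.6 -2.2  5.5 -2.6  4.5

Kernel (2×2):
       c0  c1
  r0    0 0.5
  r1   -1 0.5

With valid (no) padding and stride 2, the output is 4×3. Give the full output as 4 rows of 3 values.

-0.85 1.15 -1.2
-1.6 0.55 0.55
-4.1 0.7 -0.7
-0.6 5.4 6.8

Output[0,0]: The receptive field on the input at this output position is [4.4 -1.7 / -0.5 -1]. Elementwise product with the kernel and sum: -1.7·0.5 + -0.5·-1 + -1·0.5.
Output[0,1]: The receptive field on the input at this output position is [-2.6 1 / -0.3 0.7]. Elementwise product with the kernel and sum: 1·0.5 + -0.3·-1 + 0.7·0.5.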